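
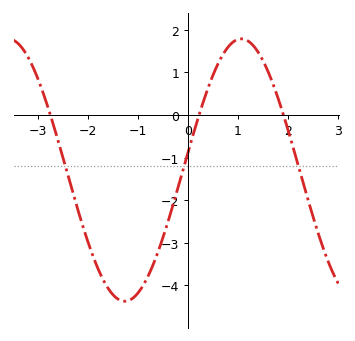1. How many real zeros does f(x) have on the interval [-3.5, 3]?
3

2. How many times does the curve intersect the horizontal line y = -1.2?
3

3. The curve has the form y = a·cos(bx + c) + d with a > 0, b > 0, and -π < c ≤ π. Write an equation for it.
y = 3.08cos(1.4x - 1.4) - 1.29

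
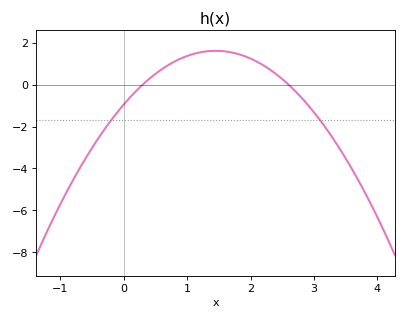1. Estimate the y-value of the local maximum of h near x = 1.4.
1.6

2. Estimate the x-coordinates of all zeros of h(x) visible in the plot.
0.3, 2.6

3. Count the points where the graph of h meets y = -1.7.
2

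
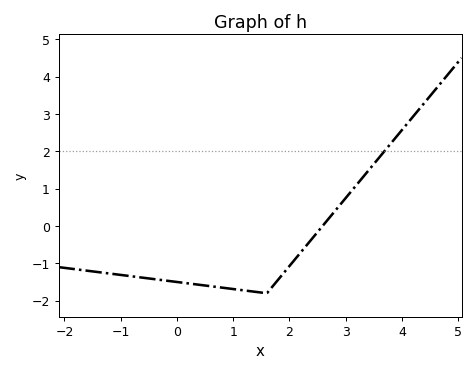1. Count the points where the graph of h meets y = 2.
1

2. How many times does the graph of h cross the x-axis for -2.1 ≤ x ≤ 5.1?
1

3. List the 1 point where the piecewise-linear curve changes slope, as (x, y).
(1.6, -1.8)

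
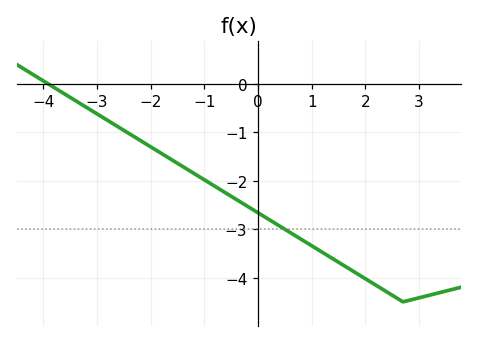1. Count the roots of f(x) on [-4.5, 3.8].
1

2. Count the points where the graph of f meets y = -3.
1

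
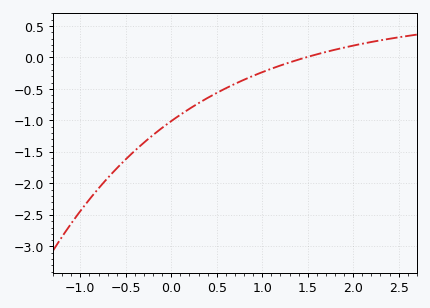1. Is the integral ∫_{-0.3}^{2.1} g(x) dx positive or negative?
negative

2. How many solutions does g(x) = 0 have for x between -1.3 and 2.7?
1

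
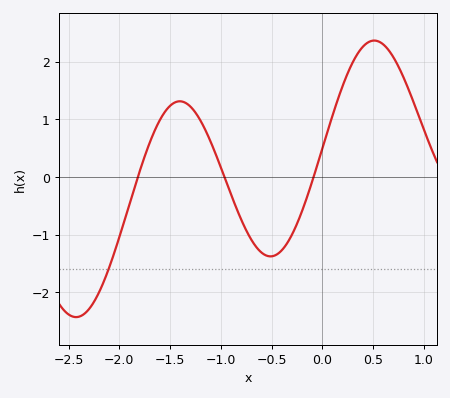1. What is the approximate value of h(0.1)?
1.07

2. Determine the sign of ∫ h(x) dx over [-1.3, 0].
negative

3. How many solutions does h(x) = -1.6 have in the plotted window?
1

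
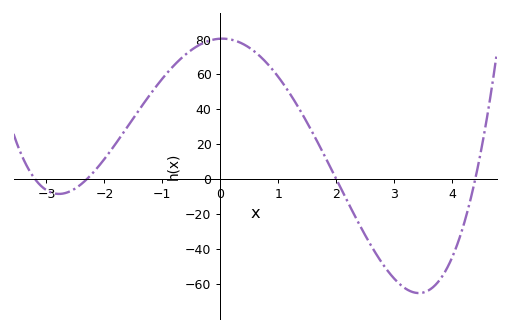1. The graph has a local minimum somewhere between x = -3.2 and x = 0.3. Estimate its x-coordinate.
-2.79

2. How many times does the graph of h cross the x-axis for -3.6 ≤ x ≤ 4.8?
4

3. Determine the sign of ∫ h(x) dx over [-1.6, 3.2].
positive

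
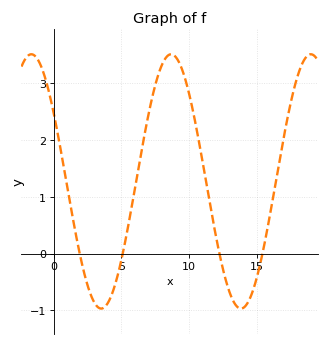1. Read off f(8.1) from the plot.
3.4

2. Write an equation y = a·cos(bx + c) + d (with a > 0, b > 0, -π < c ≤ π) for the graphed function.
y = 2.24cos(0.61x + 1) + 1.27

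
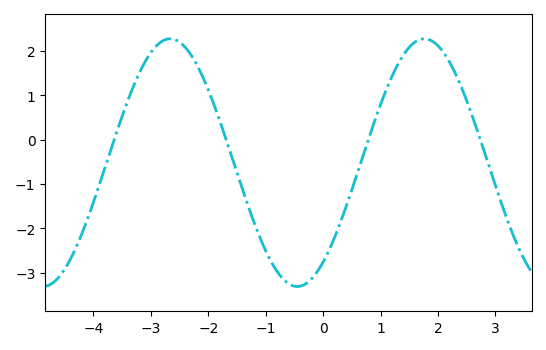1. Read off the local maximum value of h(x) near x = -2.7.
2.3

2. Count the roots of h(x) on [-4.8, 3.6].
4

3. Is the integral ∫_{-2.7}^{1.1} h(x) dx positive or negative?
negative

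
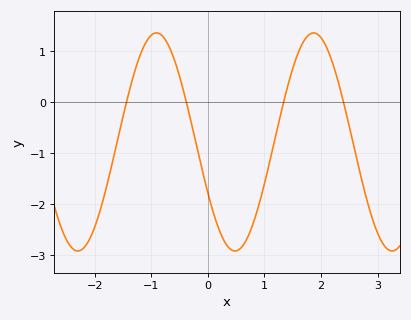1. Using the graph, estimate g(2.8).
-1.9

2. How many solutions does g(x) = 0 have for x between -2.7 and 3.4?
4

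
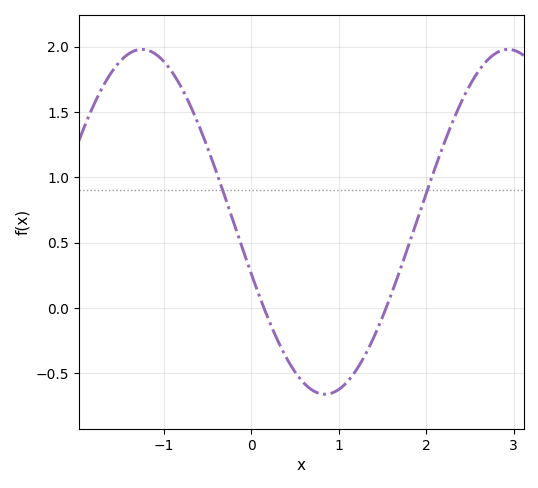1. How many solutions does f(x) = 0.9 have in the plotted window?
2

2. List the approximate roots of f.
0.1, 1.5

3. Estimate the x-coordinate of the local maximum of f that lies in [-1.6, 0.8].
-1.3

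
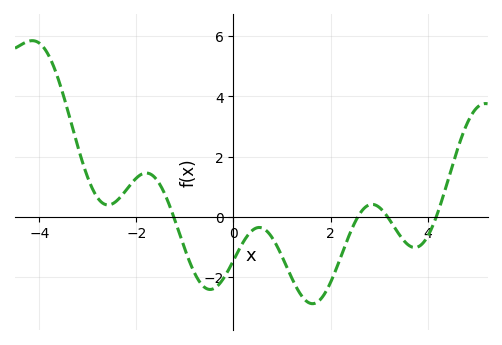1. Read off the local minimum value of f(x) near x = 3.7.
-1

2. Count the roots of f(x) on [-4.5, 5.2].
4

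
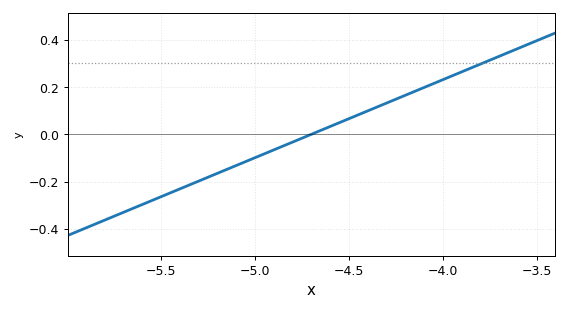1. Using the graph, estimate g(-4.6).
0.033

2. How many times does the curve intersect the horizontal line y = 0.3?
1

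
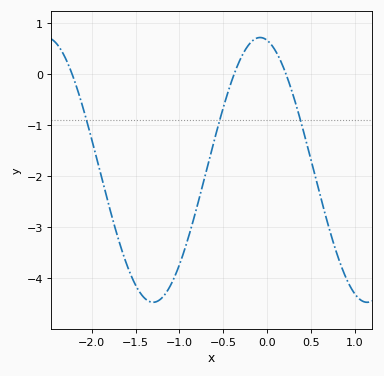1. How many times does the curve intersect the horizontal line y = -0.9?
3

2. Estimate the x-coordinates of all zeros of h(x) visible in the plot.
-2.2, -0.4, 0.2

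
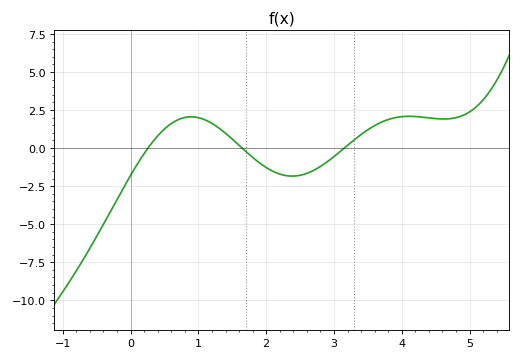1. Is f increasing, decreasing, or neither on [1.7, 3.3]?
neither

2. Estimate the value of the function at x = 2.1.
-1.53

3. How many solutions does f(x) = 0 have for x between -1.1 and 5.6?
3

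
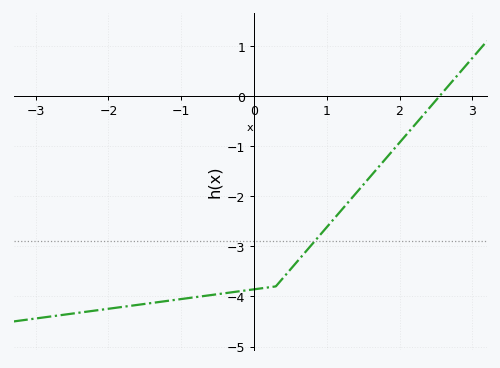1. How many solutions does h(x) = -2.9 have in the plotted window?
1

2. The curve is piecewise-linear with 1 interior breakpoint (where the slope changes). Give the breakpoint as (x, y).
(0.3, -3.8)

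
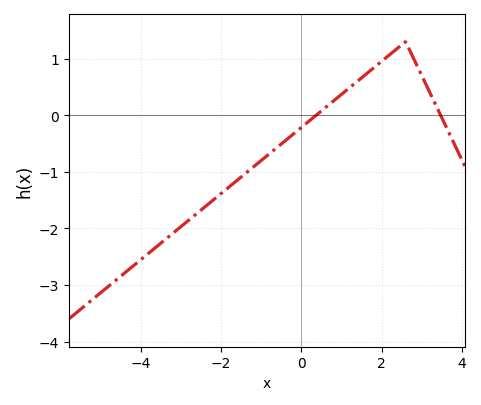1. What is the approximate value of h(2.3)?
1.12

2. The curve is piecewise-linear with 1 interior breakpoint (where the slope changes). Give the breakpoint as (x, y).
(2.6, 1.3)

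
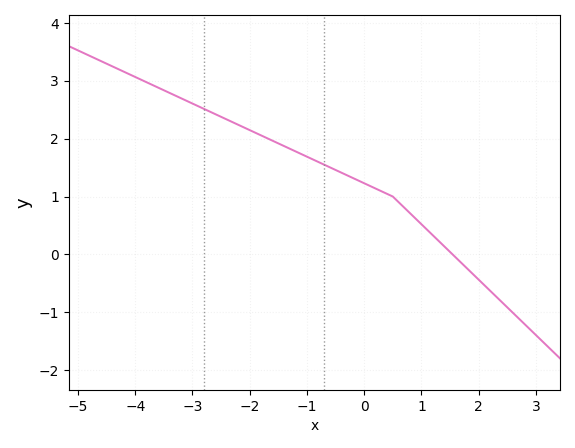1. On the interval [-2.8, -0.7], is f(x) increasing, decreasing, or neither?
decreasing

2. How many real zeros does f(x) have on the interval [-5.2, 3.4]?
1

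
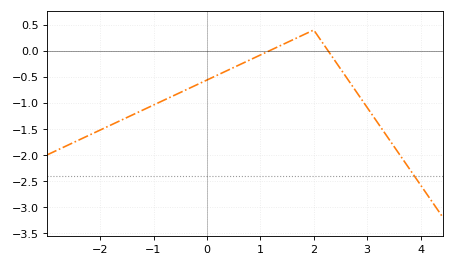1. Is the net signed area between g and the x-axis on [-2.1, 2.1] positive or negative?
negative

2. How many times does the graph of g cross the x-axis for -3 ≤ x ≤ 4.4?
2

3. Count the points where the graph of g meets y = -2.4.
1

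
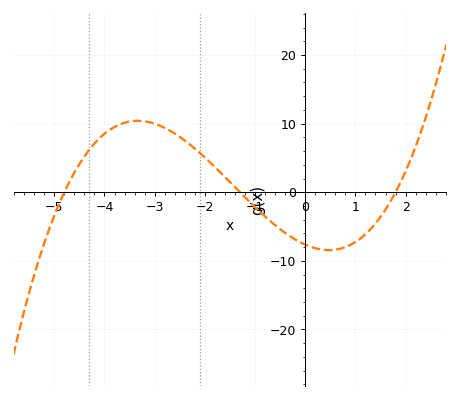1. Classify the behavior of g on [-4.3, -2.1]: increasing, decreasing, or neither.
neither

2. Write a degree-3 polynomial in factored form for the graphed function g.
y = 0.68(x + 4.8)(x + 1.3)(x - 1.8)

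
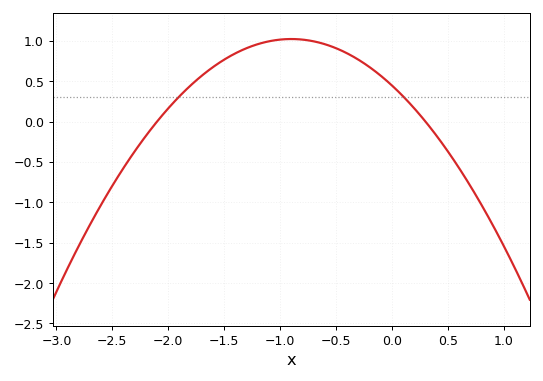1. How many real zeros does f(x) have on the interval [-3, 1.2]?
2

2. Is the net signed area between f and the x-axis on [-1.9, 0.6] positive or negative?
positive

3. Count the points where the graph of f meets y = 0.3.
2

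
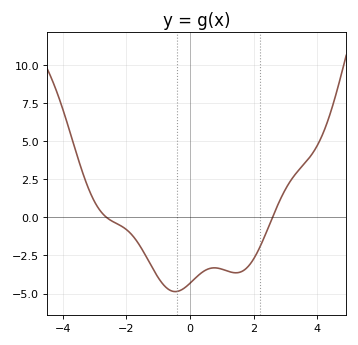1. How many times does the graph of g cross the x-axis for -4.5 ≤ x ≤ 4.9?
2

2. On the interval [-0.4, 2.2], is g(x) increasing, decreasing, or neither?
neither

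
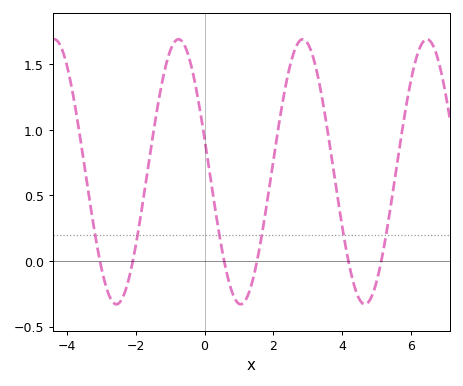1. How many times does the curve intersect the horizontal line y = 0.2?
6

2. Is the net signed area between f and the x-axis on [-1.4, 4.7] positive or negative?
positive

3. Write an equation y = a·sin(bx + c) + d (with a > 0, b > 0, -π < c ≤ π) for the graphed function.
y = 1.01sin(1.74x + 2.89) + 0.68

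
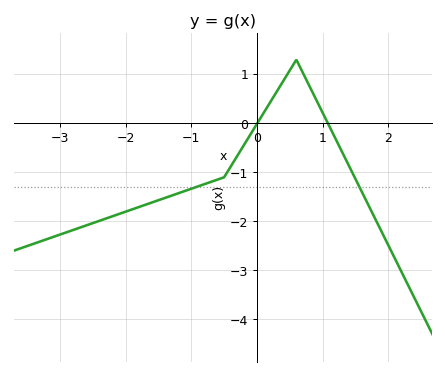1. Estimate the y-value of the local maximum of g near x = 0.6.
1.3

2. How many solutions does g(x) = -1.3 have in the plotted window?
2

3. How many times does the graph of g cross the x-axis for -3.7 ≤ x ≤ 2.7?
2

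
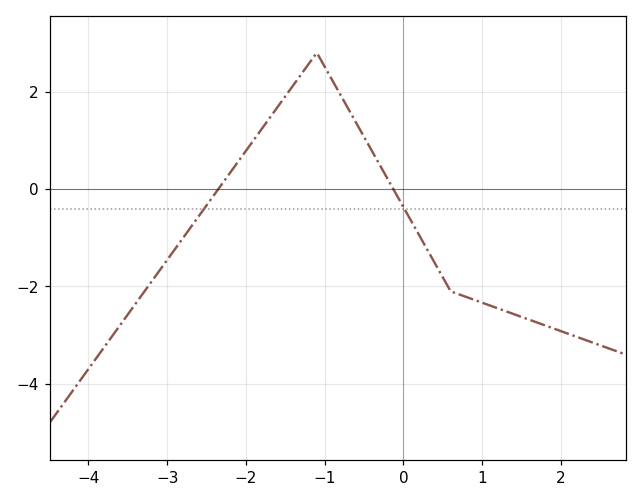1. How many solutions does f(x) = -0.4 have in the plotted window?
2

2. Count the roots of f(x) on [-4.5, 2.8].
2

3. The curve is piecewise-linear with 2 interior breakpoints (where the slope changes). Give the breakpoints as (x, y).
(-1.1, 2.8); (0.6, -2.1)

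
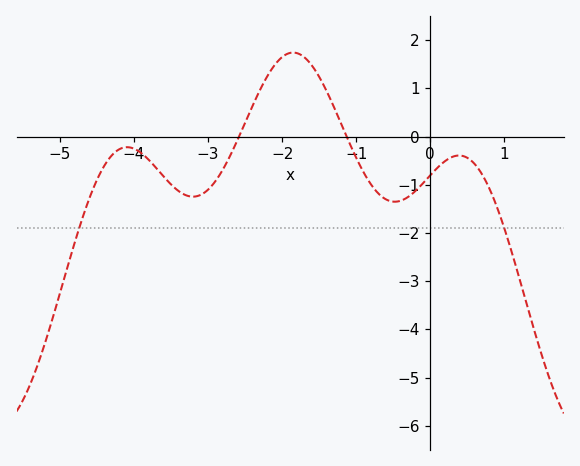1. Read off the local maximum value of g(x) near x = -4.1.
-0.2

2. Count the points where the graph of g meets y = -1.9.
2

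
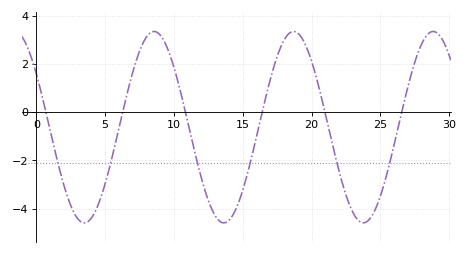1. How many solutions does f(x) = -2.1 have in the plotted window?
6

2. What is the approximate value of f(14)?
-4.4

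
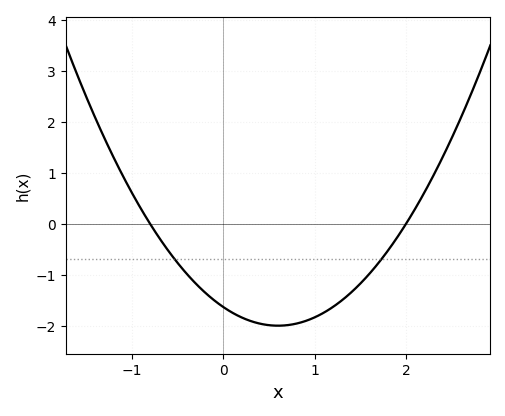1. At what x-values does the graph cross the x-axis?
-0.8, 2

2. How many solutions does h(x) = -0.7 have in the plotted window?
2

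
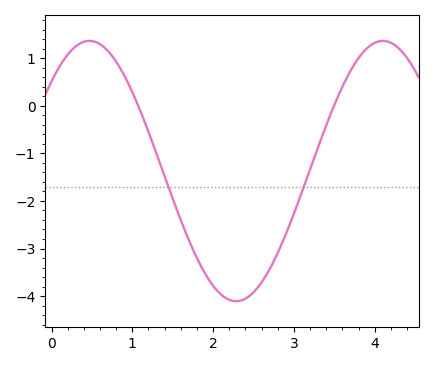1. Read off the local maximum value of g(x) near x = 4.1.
1.37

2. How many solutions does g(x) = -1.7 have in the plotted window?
2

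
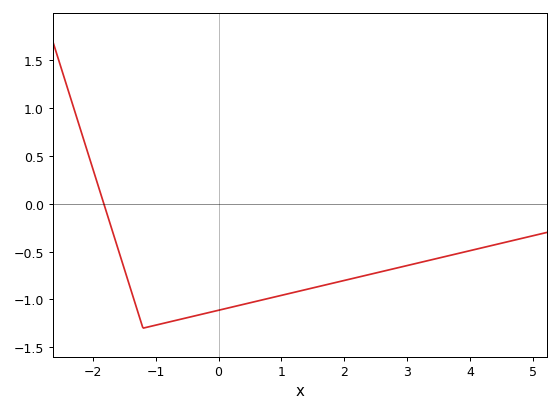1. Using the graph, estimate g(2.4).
-0.75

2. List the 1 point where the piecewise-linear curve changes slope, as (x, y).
(-1.2, -1.3)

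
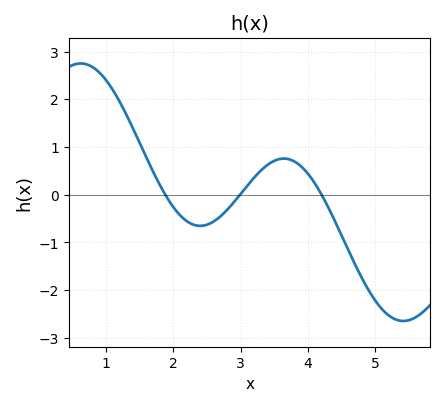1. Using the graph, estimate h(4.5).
-0.849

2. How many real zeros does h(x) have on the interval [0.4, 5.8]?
3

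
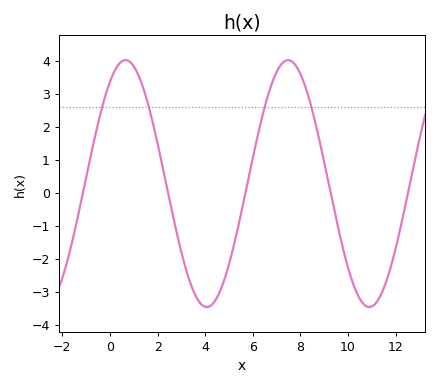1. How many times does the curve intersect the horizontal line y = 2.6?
4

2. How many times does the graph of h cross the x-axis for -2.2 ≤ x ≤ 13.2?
5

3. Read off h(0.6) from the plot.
4.02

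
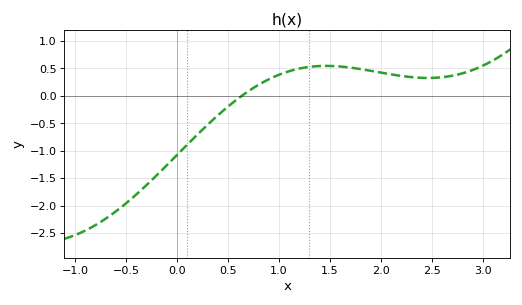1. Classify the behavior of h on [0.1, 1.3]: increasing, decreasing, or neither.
increasing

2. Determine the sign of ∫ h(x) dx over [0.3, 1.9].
positive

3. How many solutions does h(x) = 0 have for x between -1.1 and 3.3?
1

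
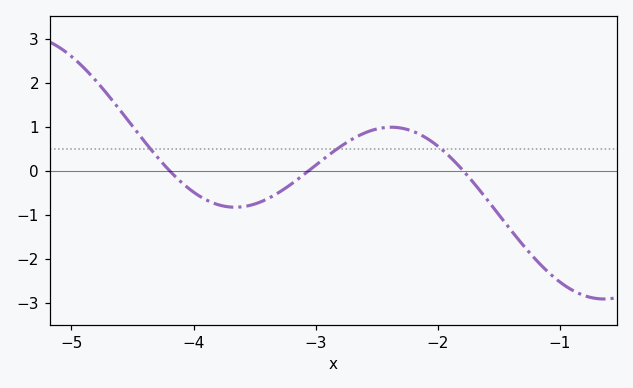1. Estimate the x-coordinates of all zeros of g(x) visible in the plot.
-4.2, -3.1, -1.8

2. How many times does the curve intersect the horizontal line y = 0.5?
3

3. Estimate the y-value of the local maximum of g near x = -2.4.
1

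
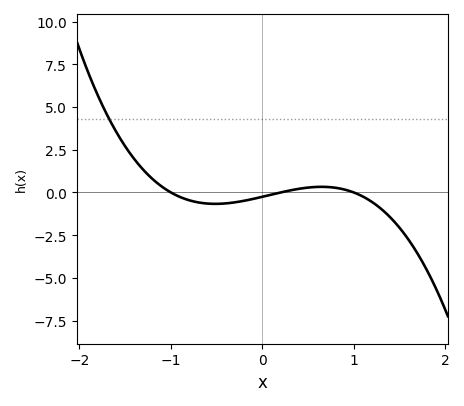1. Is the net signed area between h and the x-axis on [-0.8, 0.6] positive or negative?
negative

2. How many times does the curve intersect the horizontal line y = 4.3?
1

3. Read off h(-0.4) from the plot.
-0.6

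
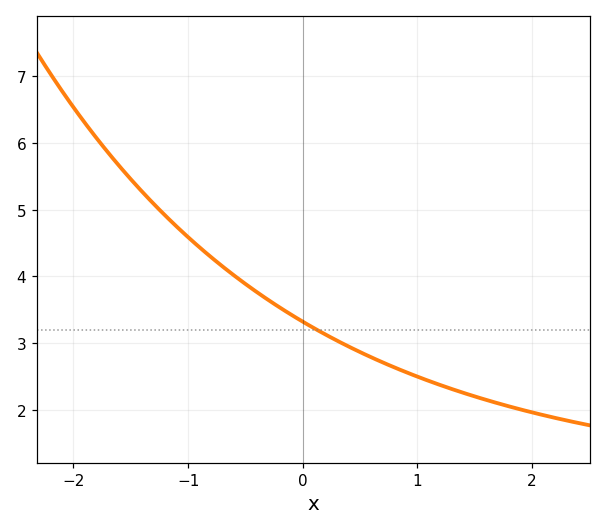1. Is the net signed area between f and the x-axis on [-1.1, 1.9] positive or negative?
positive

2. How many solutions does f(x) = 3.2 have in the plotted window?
1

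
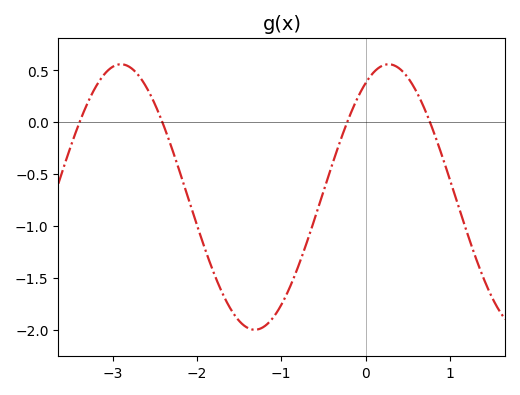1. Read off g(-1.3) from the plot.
-2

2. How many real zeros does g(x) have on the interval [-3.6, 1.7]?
4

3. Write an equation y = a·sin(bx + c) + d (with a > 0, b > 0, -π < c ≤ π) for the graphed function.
y = 1.28sin(1.98x + 1.03) - 0.72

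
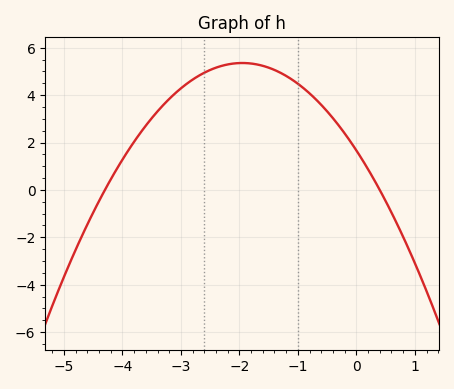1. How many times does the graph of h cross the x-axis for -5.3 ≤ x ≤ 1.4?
2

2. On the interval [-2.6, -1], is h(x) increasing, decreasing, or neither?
neither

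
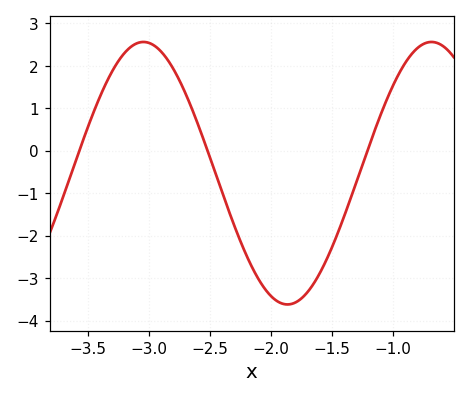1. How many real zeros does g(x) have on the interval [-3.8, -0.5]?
3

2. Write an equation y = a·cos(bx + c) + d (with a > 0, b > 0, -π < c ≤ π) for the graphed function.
y = 3.09cos(2.7x + 1.8) - 0.53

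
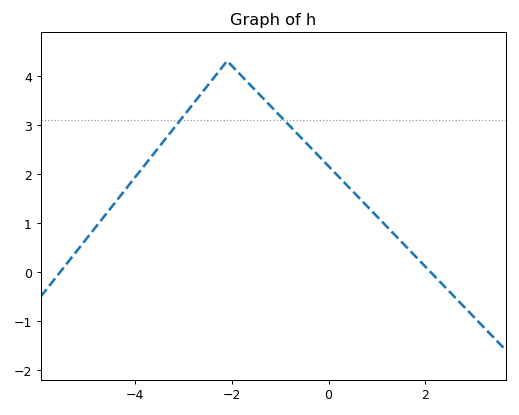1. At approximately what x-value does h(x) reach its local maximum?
-2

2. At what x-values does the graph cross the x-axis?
-5.6, 2.2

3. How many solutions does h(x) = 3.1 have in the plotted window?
2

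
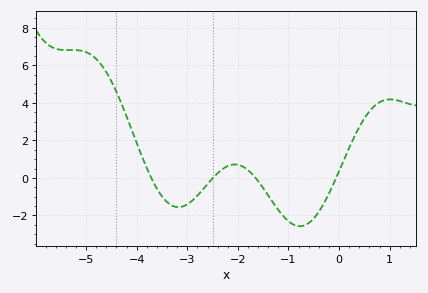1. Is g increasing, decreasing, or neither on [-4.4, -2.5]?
neither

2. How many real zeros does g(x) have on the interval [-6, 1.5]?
4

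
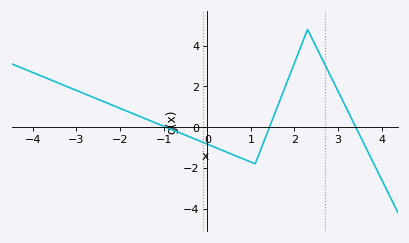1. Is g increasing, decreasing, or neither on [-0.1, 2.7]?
neither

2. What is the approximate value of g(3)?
1.8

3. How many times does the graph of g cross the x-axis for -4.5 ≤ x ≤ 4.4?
3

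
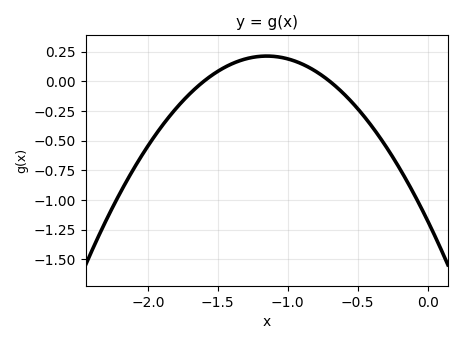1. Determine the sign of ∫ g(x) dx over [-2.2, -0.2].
negative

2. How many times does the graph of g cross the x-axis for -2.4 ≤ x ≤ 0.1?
2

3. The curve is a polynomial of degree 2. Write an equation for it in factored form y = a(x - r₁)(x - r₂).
y = -1.05(x + 1.6)(x + 0.7)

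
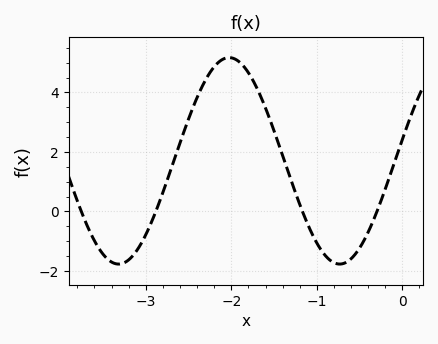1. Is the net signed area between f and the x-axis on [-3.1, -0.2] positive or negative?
positive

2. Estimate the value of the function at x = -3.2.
-1.63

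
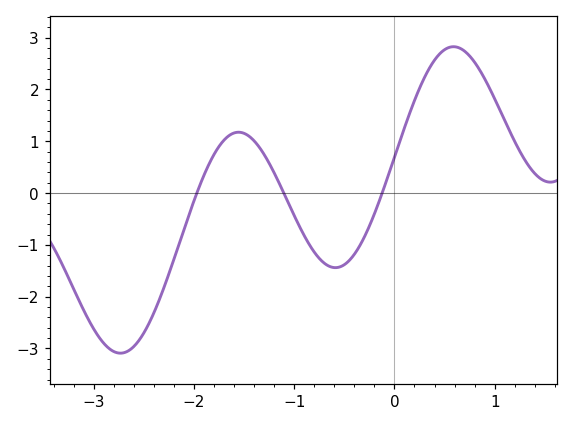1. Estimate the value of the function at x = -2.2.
-1.28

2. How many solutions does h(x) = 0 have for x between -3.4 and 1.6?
3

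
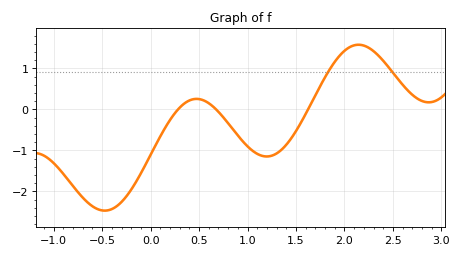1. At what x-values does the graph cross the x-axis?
0.283, 0.675, 1.62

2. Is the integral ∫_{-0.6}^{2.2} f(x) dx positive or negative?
negative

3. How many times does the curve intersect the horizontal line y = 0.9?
2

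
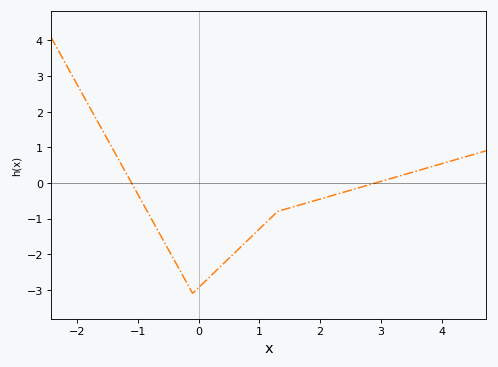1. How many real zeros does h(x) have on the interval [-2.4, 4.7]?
2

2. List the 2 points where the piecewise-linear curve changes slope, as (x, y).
(-0.1, -3.1); (1.3, -0.8)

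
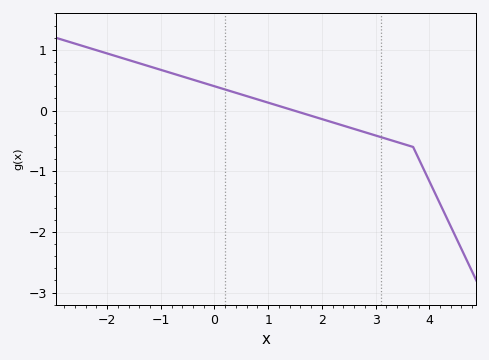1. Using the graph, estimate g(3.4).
-0.519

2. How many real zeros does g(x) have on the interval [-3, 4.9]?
1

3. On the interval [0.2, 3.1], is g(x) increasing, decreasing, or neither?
decreasing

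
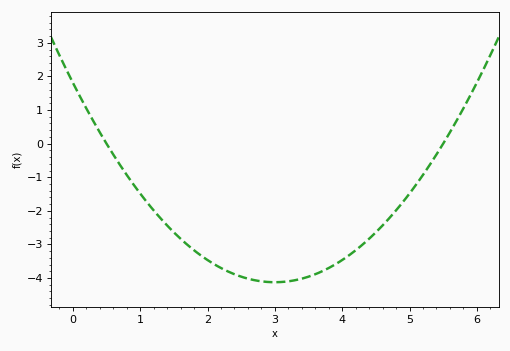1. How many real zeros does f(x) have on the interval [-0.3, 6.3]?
2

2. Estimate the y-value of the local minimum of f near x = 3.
-4.12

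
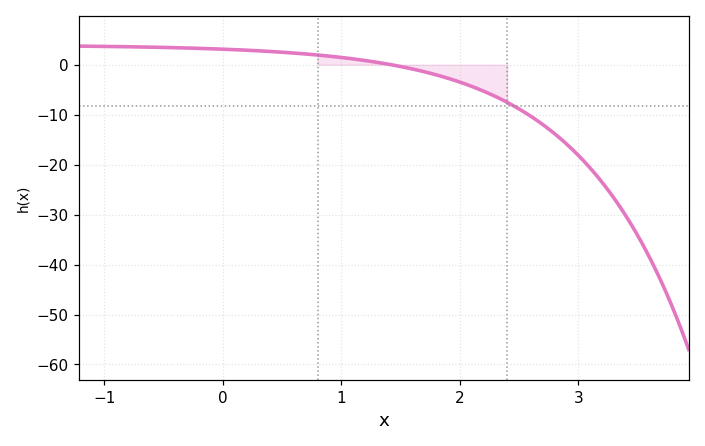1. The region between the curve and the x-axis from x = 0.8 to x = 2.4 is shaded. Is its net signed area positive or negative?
negative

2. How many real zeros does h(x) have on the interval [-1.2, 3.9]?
1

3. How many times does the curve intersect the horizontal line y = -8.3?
1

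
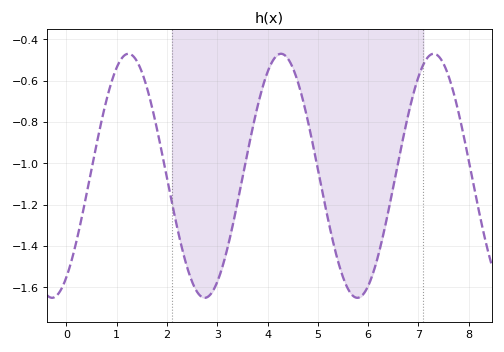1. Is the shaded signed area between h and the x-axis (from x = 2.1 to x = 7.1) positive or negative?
negative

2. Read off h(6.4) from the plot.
-1.23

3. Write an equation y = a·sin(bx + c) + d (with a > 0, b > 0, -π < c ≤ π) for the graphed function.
y = 0.59sin(2.07x - 0.982) - 1.06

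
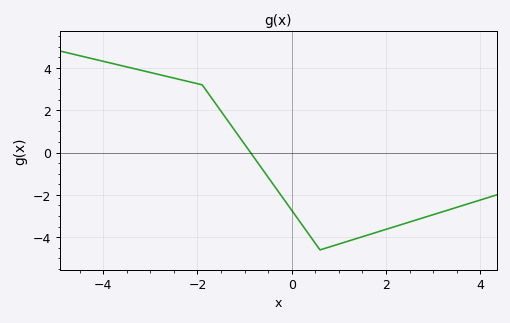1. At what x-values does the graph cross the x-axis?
-0.8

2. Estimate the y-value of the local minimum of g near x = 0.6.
-4.6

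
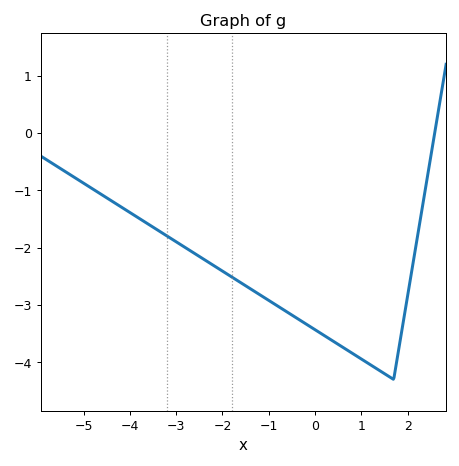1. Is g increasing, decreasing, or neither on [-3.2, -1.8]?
decreasing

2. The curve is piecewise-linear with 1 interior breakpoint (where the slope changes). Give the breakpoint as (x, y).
(1.7, -4.3)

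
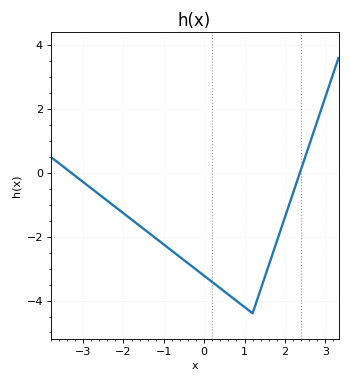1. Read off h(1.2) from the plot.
-4.4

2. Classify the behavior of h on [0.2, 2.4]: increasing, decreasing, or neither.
neither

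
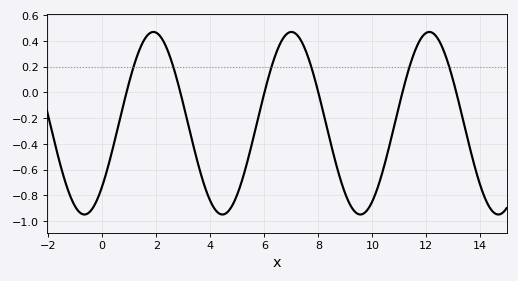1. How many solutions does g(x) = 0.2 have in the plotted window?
6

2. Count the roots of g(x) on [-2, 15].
6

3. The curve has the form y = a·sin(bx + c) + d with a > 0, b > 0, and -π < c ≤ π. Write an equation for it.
y = 0.71sin(1.2x - 0.76) - 0.24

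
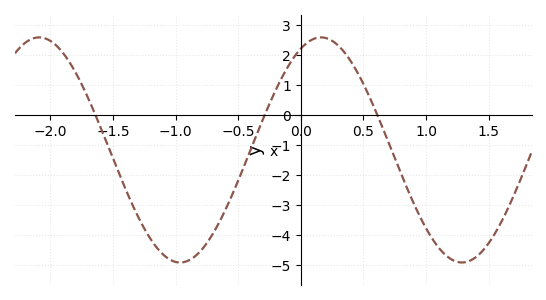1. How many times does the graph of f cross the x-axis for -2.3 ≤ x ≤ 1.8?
3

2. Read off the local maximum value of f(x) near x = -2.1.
2.6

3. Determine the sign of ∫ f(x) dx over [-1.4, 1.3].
negative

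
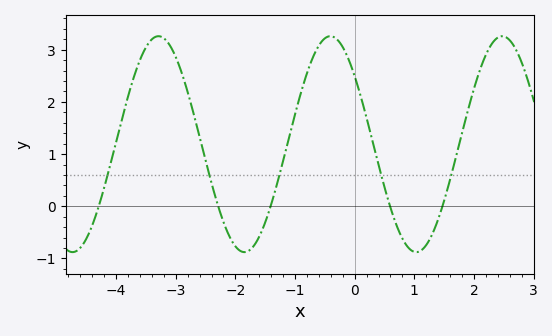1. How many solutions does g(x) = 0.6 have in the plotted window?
5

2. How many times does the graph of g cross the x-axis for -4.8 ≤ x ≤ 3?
5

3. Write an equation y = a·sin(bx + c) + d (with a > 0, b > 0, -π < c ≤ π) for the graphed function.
y = 2.07sin(2.18x + 2.46) + 1.19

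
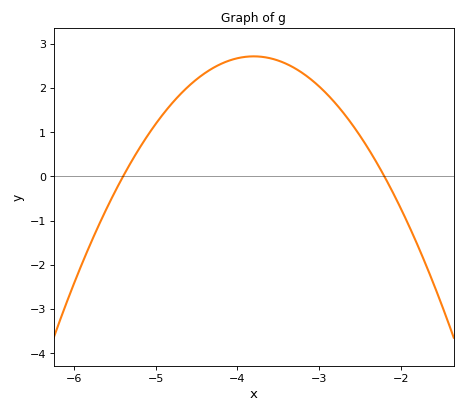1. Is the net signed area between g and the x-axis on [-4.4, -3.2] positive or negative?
positive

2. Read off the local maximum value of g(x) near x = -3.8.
2.71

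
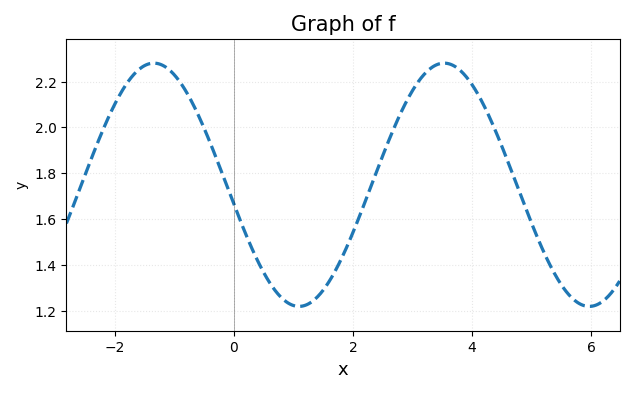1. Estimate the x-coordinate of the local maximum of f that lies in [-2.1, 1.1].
-1.34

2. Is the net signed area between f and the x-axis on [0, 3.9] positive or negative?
positive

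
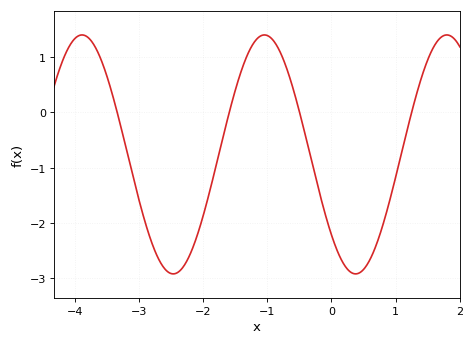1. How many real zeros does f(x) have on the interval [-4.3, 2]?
4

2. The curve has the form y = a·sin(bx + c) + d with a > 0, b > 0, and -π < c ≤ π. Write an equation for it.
y = 2.16sin(2.2x - 2.4) - 0.76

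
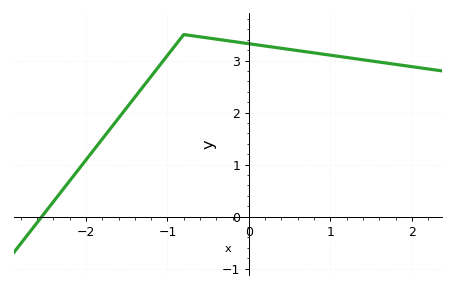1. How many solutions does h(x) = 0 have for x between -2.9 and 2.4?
1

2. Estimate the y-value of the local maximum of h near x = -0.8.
3.5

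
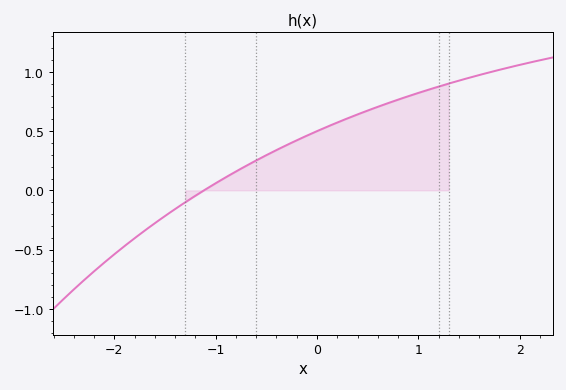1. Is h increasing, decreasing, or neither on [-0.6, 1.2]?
increasing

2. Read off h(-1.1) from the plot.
0.008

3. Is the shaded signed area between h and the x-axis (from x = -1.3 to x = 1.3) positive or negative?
positive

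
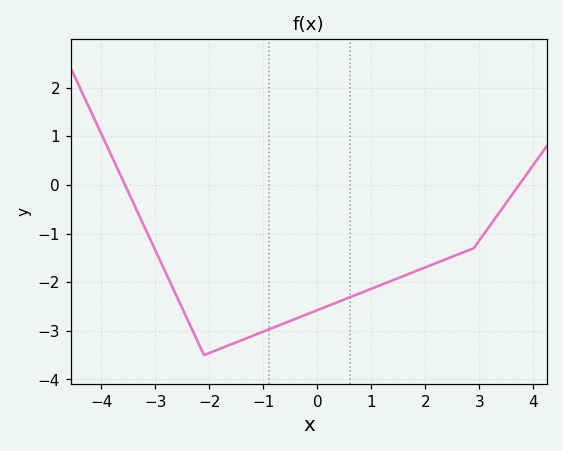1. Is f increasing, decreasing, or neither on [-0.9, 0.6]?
increasing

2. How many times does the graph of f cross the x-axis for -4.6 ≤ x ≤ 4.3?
2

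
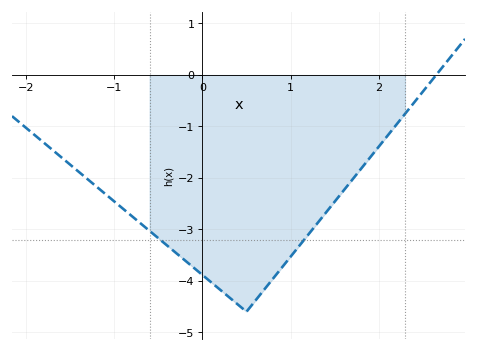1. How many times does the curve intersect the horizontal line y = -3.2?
2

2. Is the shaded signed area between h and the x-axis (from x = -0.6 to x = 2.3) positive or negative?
negative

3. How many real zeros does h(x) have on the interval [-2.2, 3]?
1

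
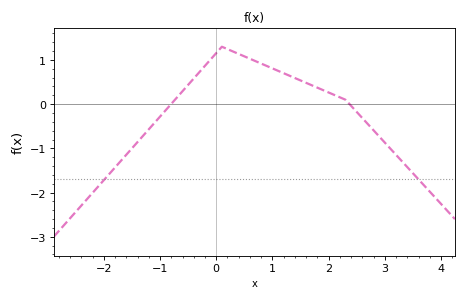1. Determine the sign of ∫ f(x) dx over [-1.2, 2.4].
positive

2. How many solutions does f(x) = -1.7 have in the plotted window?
2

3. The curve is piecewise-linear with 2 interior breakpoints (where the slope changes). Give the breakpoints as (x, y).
(0.1, 1.3); (2.3, 0.1)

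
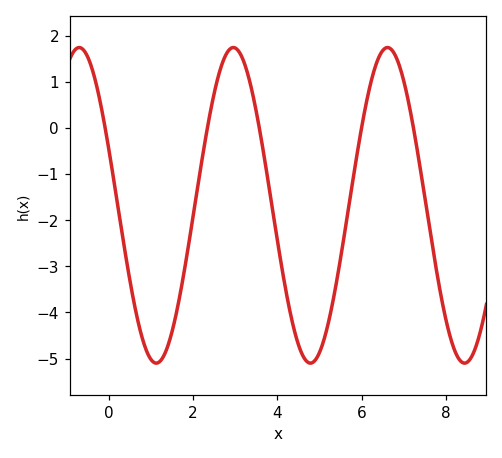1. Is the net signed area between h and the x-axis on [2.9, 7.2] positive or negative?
negative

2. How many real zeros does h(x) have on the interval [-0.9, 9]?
5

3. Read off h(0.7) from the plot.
-4.21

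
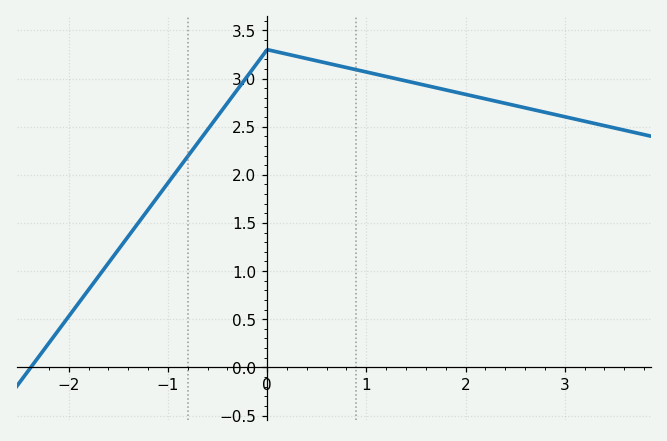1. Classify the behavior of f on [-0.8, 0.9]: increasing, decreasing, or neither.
neither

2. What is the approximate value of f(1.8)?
2.9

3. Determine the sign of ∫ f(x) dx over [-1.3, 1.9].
positive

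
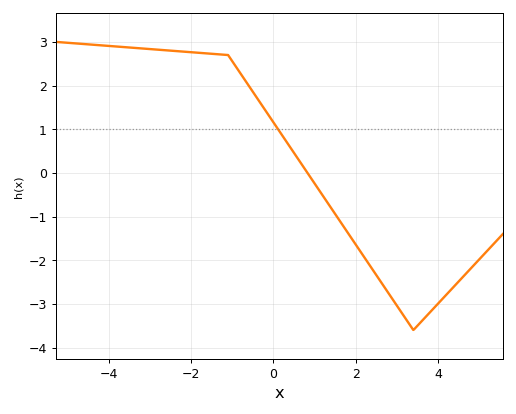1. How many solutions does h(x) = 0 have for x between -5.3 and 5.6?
1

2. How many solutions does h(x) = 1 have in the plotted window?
1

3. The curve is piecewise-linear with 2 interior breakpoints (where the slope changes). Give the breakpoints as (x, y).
(-1.1, 2.7); (3.4, -3.6)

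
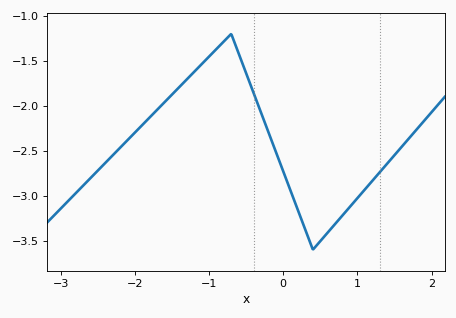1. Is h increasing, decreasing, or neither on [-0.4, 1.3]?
neither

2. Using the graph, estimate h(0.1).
-2.95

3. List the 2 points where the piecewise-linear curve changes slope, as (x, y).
(-0.7, -1.2); (0.4, -3.6)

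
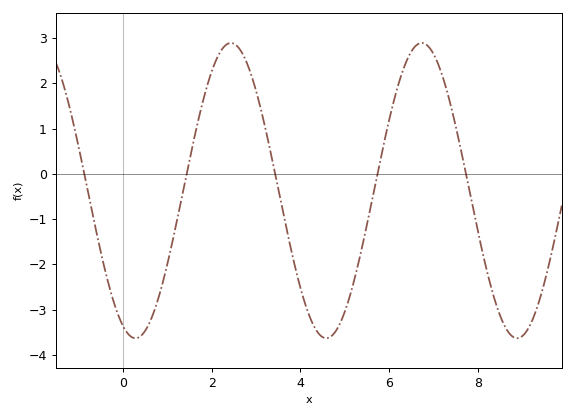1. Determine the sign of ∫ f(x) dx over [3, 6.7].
negative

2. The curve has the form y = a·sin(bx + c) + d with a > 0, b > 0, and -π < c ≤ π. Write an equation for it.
y = 3.26sin(1.5x - 2) - 0.37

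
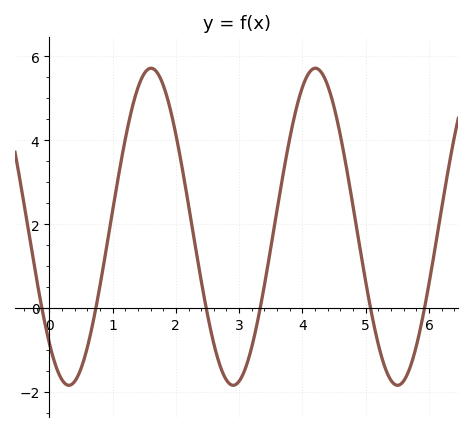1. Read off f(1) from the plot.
2.4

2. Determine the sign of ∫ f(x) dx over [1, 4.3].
positive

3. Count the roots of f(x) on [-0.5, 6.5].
6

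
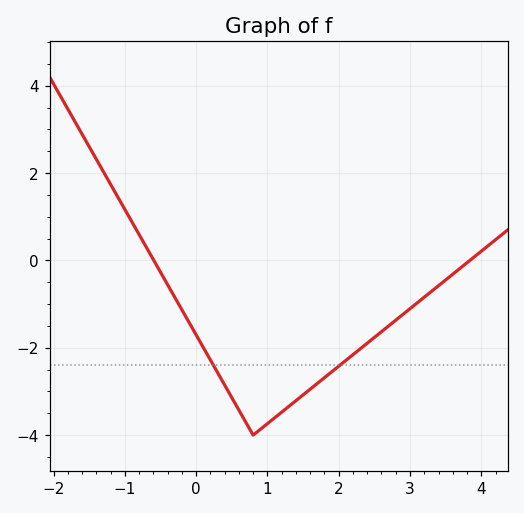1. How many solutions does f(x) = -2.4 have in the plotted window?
2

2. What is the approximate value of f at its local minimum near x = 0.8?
-4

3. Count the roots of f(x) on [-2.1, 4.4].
2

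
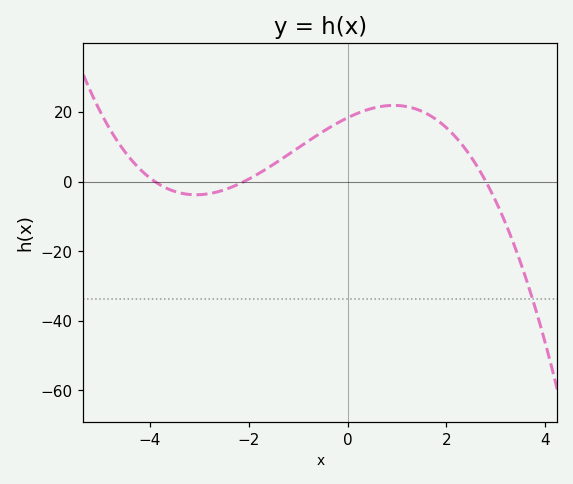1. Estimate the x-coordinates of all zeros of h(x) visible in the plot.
-3.9, -2.1, 2.8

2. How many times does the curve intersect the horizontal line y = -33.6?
1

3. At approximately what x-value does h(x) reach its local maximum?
0.937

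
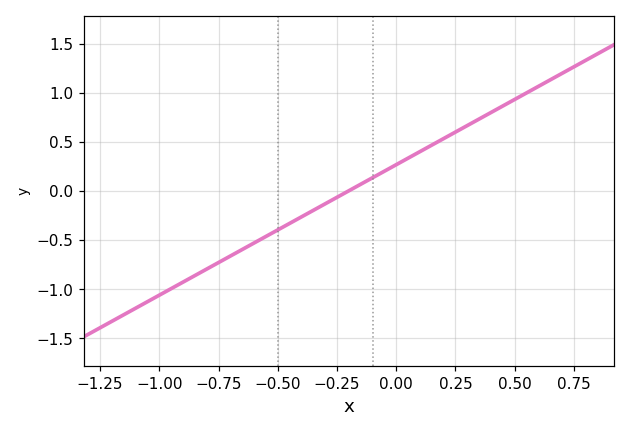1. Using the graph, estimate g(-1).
-1.05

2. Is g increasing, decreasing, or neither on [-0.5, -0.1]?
increasing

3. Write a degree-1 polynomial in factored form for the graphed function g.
y = 1.33(x + 0.2)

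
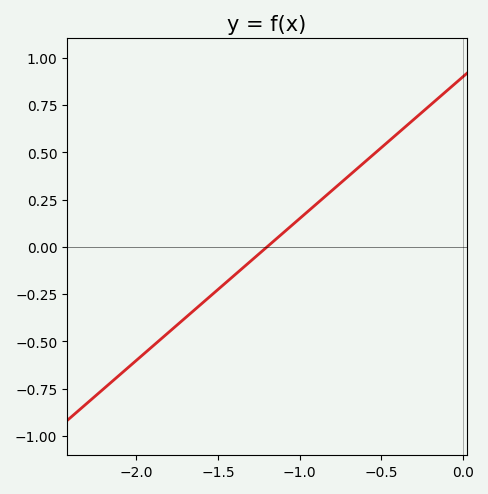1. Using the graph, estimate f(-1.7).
-0.4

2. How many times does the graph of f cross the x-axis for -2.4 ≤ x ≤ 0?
1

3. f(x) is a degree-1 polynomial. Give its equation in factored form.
y = 0.75(x + 1.2)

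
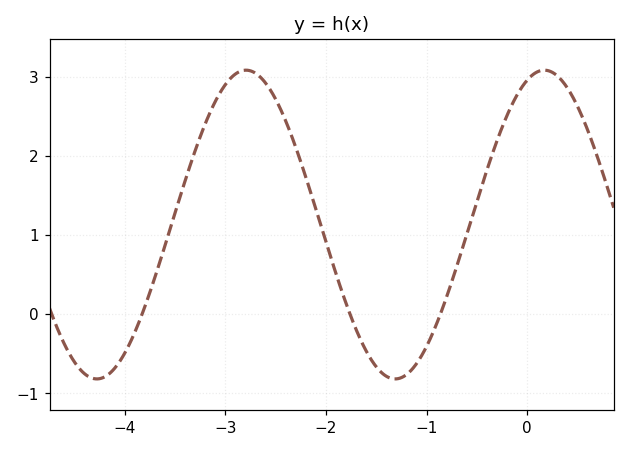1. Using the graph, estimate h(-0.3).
2.2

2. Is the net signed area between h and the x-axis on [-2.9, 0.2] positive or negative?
positive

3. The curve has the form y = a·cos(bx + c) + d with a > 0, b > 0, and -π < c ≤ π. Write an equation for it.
y = 1.95cos(2.1x - 0.36) + 1.13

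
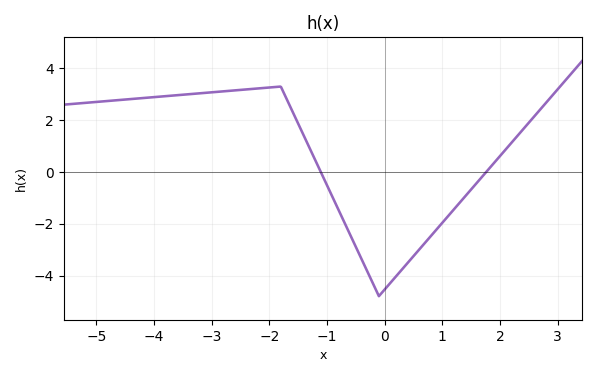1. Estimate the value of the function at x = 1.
-2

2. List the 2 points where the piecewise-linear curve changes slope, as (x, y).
(-1.8, 3.3); (-0.1, -4.8)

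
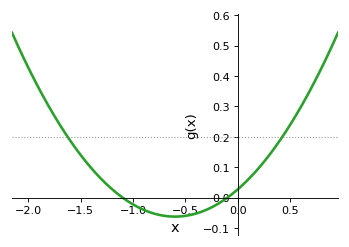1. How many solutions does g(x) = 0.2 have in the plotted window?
2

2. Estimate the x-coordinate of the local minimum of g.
-0.6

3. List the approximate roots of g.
-1.1, -0.1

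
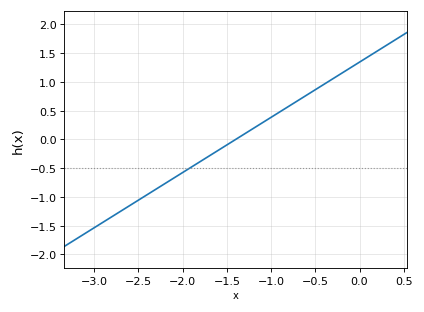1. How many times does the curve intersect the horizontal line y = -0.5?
1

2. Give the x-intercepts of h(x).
-1.4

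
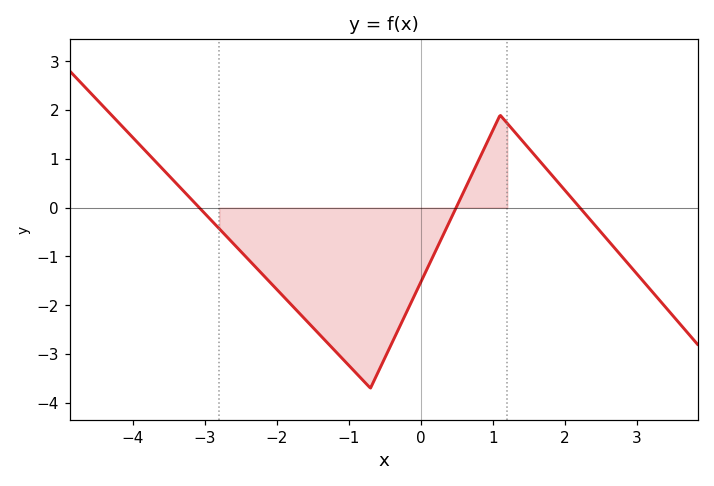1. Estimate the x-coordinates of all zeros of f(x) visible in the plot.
-3.08, 0.489, 2.21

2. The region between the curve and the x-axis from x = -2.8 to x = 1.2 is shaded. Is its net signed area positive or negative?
negative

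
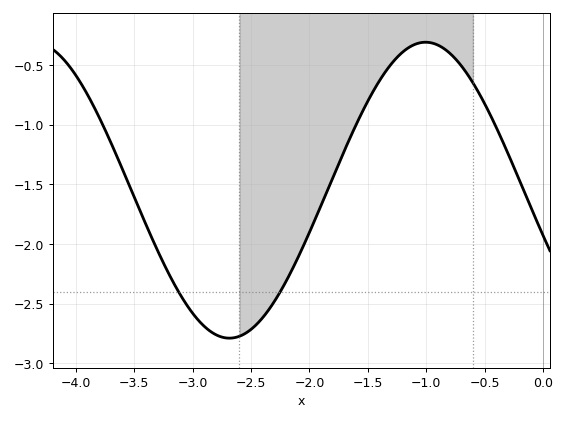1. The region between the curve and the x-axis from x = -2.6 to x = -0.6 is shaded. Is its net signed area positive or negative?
negative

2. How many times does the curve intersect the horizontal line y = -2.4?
2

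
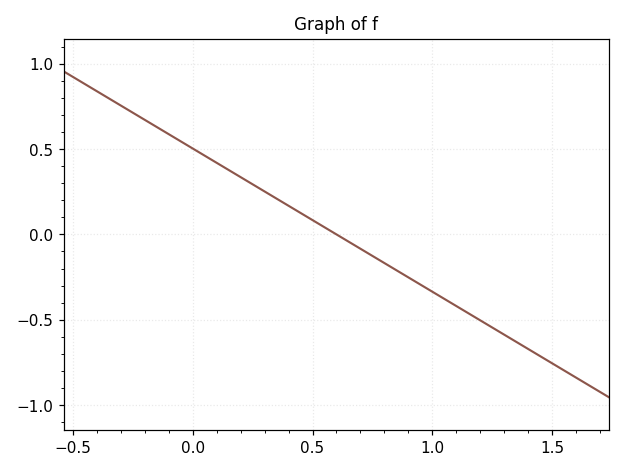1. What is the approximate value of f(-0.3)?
0.75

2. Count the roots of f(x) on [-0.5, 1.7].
1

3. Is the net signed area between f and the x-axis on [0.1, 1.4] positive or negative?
negative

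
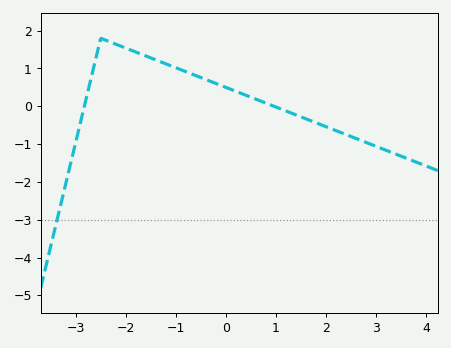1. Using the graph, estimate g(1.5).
-0.28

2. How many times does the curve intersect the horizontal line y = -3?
1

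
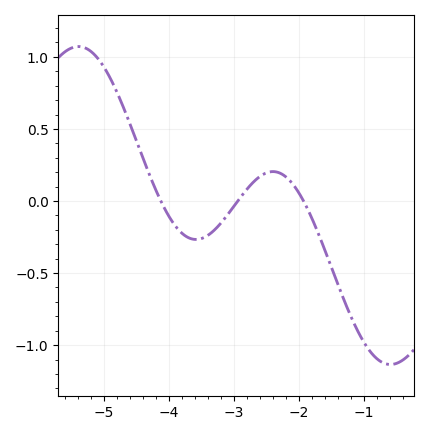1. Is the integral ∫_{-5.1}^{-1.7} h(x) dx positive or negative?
positive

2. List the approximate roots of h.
-4.1, -2.9, -1.9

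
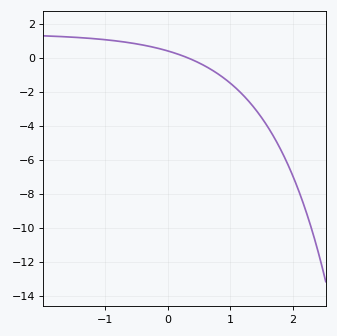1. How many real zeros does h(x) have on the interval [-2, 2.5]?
1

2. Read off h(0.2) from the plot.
0.2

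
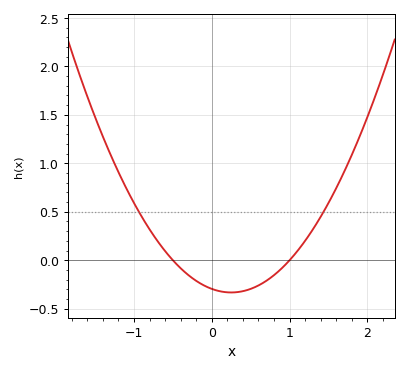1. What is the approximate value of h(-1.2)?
0.909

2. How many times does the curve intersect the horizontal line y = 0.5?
2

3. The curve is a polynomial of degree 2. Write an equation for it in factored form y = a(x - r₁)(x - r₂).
y = 0.59(x + 0.5)(x - 1)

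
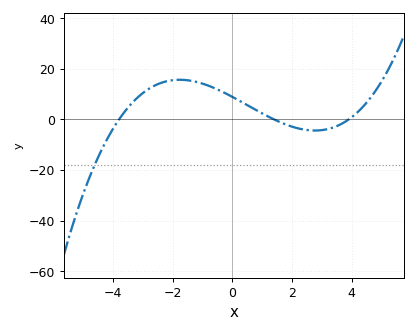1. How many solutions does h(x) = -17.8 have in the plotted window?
1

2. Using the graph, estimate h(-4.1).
-6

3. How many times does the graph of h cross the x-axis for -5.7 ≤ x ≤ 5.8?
3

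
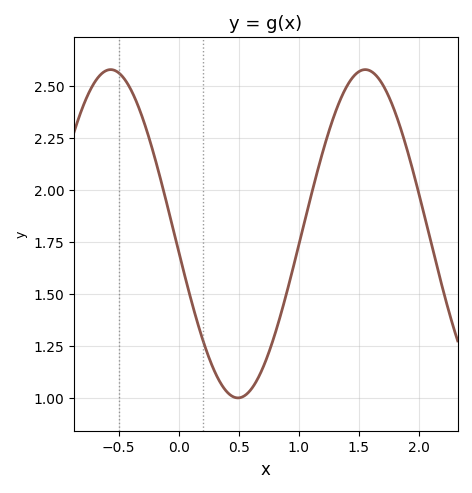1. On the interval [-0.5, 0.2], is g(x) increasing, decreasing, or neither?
decreasing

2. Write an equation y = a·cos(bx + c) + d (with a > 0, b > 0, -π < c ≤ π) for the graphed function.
y = 0.79cos(2.96x + 1.68) + 1.79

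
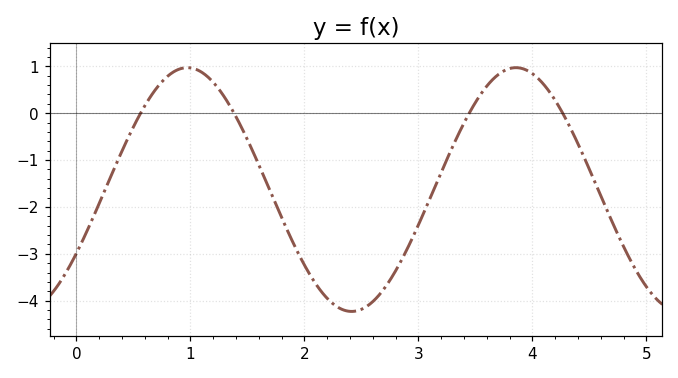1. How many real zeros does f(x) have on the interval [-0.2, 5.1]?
4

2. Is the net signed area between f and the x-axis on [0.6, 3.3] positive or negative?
negative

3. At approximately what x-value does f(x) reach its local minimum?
2.42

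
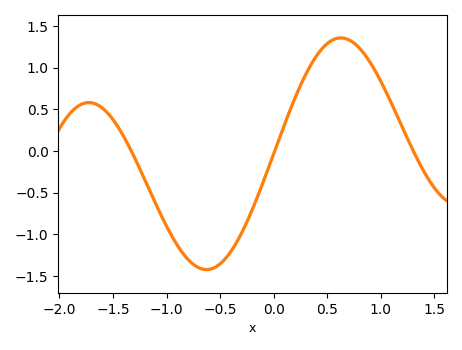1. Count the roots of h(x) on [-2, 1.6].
3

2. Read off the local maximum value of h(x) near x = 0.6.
1.36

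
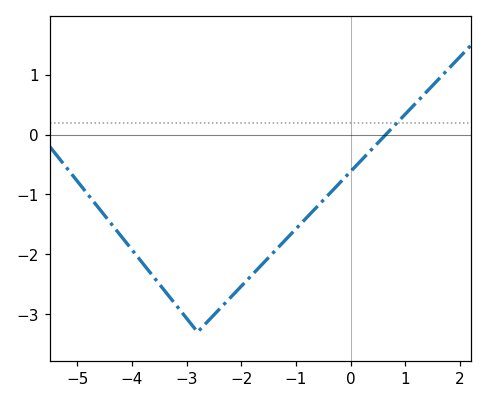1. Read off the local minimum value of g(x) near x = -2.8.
-3.3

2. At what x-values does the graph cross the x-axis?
0.646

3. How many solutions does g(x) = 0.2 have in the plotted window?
1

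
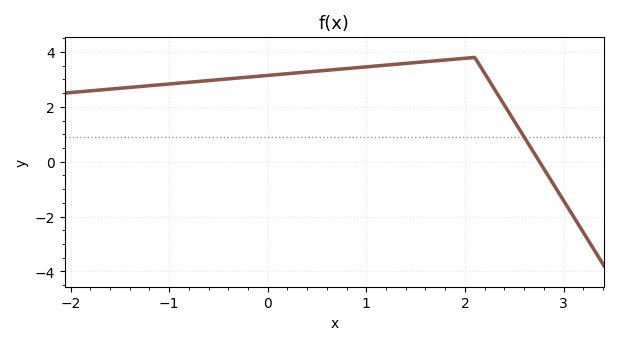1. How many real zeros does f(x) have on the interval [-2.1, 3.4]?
1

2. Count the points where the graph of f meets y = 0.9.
1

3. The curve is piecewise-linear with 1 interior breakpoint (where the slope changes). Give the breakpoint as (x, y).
(2.1, 3.8)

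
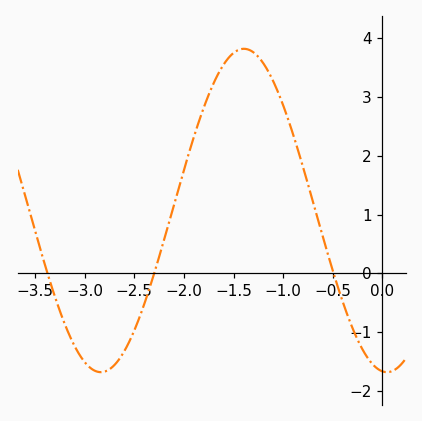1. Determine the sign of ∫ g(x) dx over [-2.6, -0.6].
positive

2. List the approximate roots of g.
-3.37, -2.3, -0.492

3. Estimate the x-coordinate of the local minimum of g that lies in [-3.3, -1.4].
-2.84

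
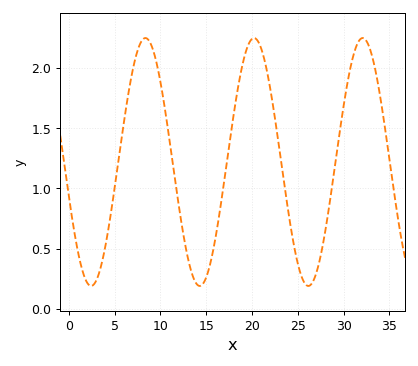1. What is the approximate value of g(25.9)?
0.2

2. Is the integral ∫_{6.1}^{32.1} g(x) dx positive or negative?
positive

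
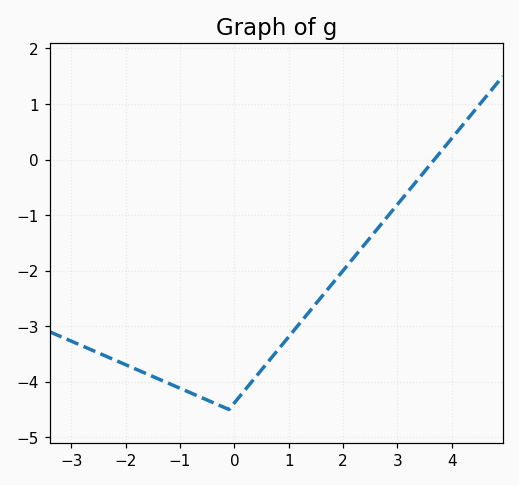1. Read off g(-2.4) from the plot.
-3.5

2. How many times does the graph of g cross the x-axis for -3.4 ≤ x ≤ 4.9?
1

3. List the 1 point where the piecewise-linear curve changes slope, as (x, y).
(-0.1, -4.5)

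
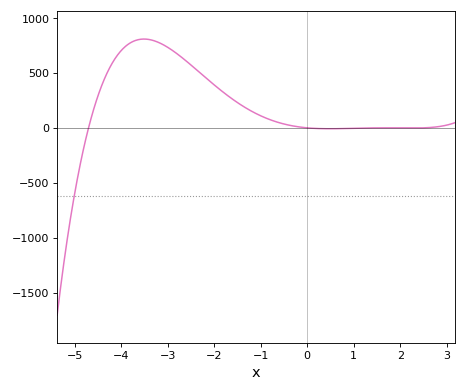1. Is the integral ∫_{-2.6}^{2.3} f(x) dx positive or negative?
positive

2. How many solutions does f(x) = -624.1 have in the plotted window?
1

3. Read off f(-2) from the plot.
391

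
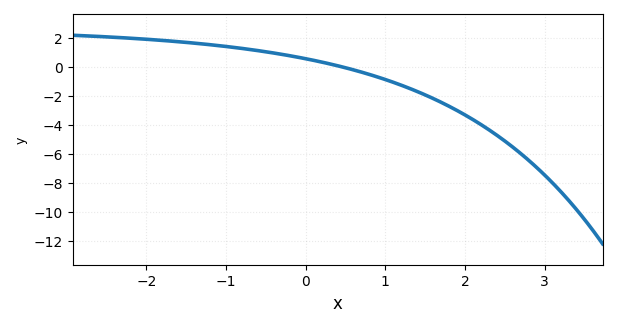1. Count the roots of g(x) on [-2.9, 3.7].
1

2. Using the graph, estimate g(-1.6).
1.77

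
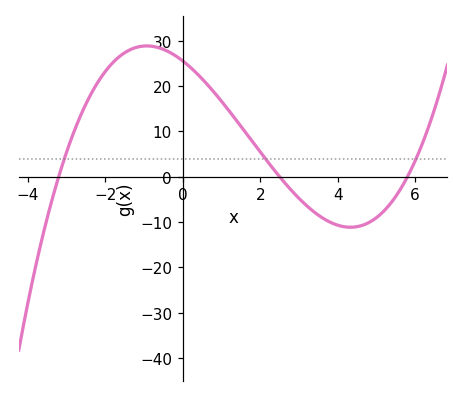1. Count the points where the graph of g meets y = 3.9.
3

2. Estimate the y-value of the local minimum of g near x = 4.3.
-11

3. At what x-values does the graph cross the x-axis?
-3.2, 2.4, 5.8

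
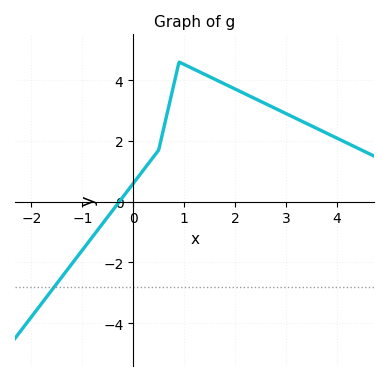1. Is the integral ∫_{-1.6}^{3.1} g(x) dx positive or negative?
positive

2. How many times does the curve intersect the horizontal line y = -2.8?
1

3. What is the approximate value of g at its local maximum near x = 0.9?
4.6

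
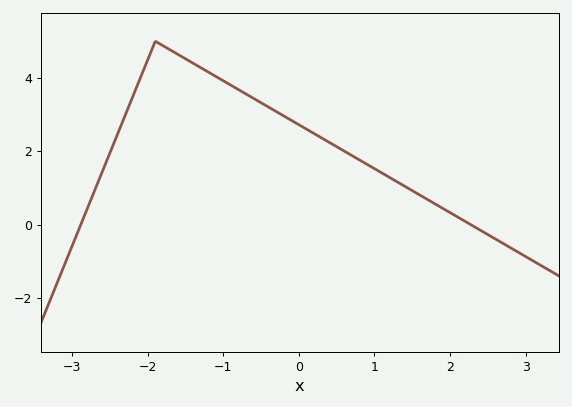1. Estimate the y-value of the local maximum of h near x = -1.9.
5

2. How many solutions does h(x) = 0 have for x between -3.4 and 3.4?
2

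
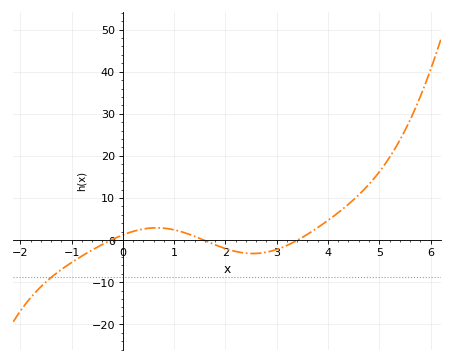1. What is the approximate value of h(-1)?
-5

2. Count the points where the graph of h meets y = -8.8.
1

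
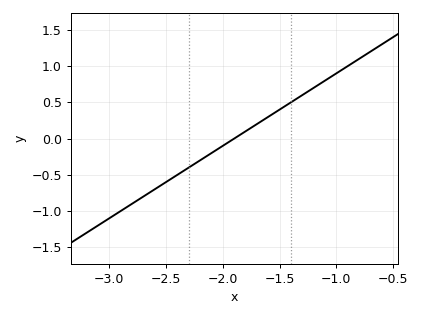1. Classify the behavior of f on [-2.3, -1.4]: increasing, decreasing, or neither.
increasing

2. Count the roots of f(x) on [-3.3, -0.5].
1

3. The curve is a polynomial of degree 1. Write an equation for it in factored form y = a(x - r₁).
y = 1(x + 1.9)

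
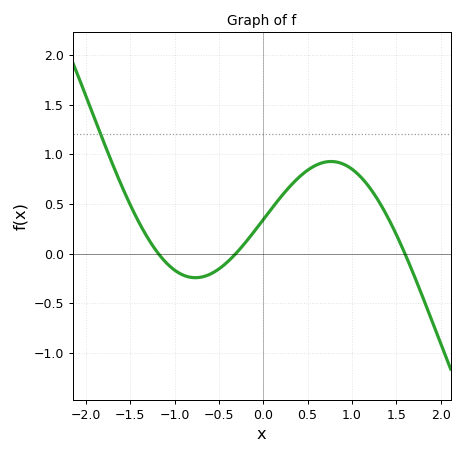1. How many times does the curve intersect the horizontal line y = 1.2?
1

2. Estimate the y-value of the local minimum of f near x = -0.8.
-0.243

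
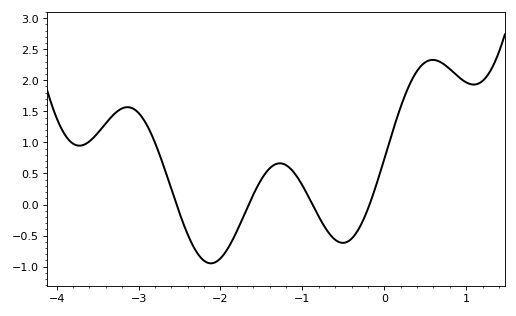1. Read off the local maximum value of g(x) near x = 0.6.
2.35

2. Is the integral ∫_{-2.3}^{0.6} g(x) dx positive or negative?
positive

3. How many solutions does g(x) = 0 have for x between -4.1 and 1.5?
4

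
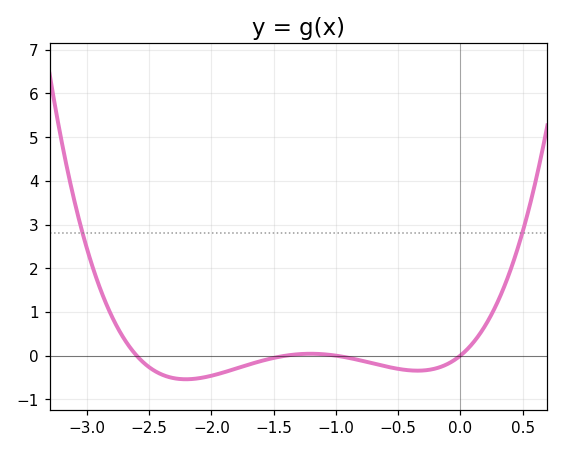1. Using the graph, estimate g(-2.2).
-0.541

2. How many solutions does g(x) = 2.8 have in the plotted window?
2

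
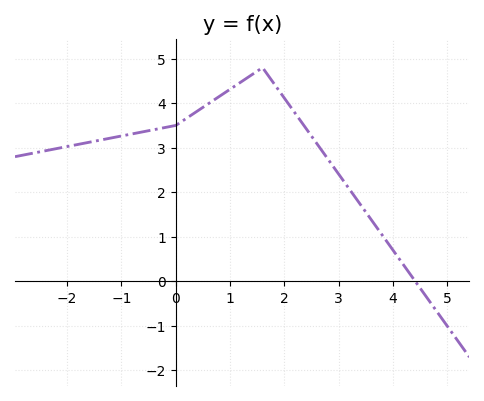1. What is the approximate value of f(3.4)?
1.7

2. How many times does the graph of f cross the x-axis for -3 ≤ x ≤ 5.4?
1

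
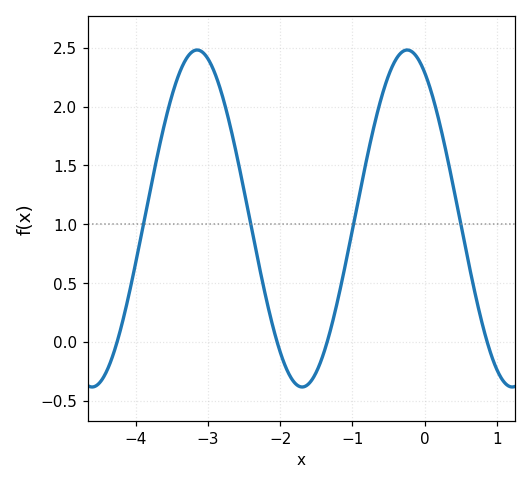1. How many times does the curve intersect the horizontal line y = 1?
4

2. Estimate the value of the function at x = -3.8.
1.3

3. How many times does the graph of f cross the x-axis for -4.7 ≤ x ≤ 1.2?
4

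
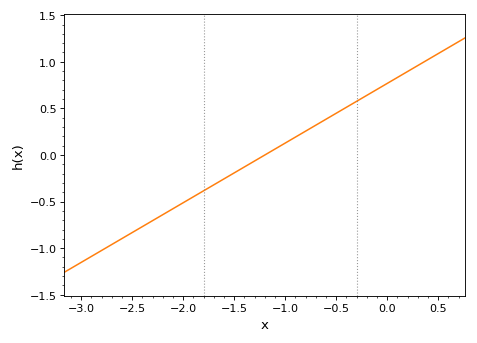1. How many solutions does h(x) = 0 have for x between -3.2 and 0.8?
1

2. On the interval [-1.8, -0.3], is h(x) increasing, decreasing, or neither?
increasing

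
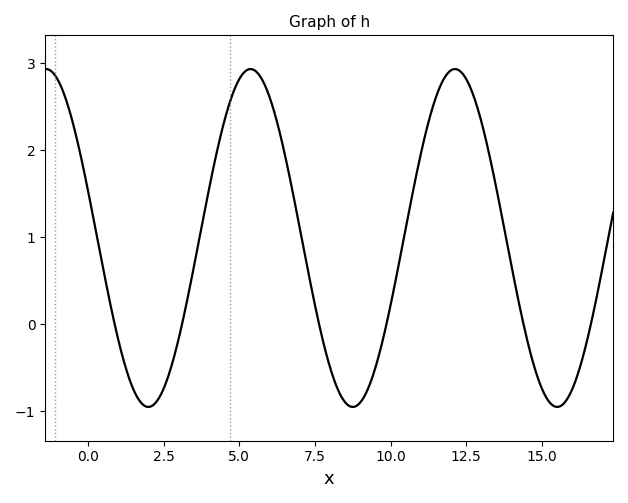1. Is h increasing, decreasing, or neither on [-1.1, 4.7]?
neither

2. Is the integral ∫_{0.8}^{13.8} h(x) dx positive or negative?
positive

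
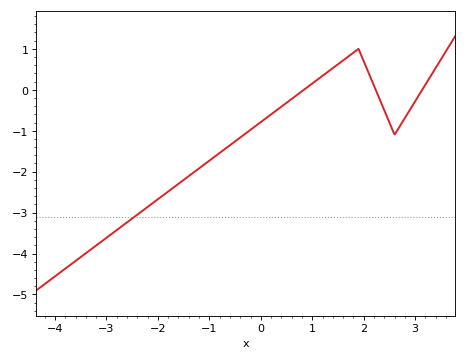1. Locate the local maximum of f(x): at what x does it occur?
1.8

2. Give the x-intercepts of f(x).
0.8, 2.2, 3.2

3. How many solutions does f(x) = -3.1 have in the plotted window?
1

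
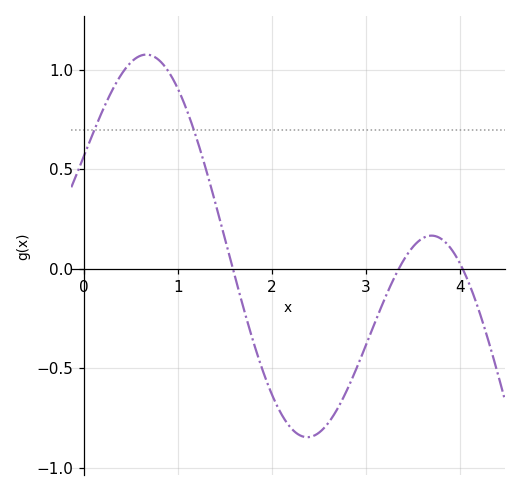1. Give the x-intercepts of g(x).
1.58, 3.35, 4.03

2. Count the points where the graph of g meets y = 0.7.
2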